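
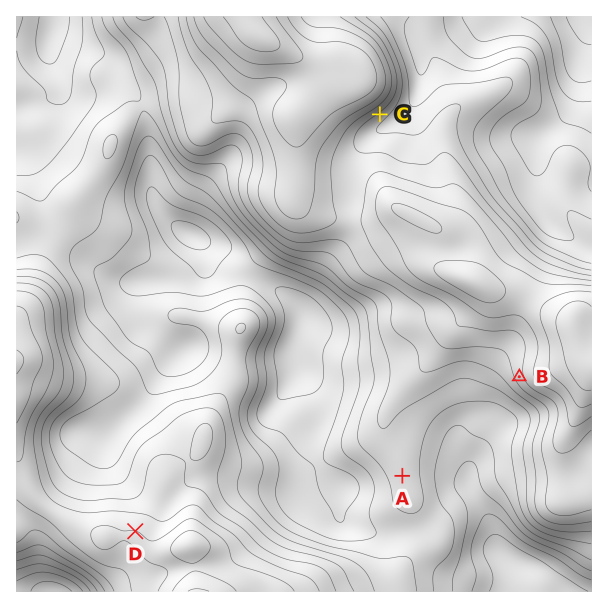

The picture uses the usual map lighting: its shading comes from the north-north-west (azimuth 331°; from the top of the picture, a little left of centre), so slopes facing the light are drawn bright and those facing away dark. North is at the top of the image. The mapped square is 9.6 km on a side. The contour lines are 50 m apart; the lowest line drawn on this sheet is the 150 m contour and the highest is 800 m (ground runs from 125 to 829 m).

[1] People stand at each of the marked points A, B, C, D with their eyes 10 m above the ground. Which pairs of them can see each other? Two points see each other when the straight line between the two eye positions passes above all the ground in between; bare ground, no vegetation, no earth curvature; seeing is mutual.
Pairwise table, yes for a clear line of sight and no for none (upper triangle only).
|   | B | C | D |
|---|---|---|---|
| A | yes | no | no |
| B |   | no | yes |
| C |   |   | no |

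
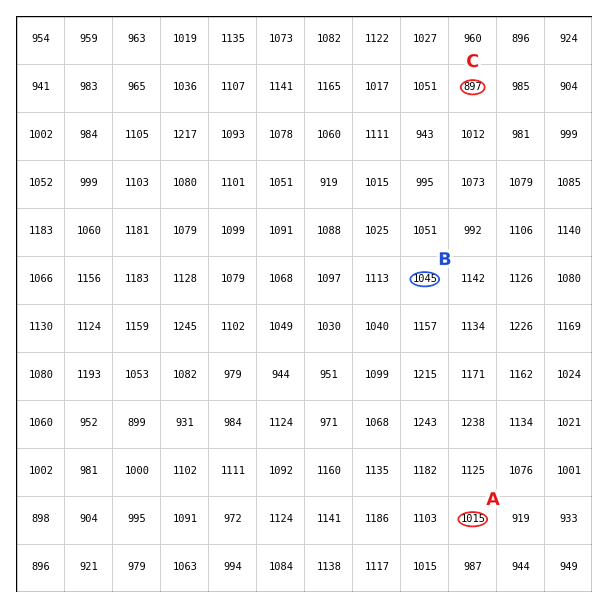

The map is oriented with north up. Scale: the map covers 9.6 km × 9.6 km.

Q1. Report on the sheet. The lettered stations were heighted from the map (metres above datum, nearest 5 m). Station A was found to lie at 1015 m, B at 1045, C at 895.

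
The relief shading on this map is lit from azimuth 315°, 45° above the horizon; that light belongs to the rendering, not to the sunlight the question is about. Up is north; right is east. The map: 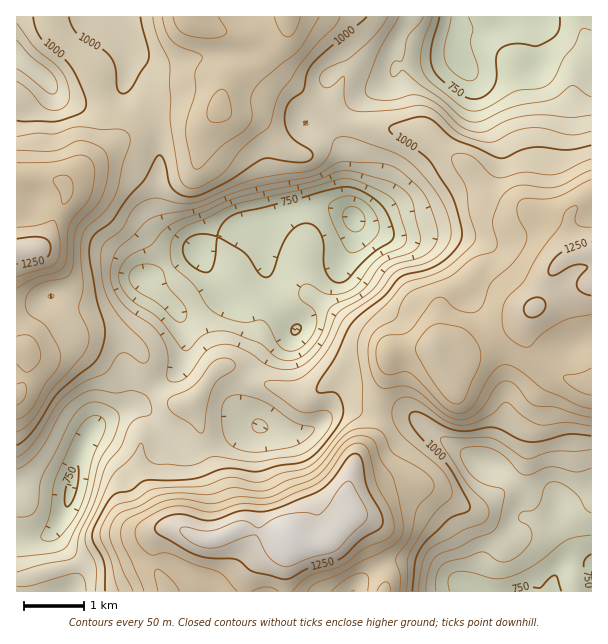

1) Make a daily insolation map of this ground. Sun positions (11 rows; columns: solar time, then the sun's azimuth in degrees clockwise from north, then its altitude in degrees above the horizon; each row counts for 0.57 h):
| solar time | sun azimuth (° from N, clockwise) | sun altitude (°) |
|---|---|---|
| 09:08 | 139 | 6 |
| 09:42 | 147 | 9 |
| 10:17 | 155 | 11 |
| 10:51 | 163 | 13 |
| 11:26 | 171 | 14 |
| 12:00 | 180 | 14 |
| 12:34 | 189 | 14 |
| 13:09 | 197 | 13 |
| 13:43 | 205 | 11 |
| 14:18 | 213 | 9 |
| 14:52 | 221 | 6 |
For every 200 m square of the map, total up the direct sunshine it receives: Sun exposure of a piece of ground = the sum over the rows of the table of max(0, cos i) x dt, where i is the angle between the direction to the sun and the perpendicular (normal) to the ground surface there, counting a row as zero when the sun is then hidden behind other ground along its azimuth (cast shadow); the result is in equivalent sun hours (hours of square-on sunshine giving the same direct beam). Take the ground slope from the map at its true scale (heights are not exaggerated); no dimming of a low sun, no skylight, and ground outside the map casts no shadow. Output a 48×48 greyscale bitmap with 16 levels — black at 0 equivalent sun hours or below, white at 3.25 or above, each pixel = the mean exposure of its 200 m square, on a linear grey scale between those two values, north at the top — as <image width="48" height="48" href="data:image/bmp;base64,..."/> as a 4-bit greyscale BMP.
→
<image width="48" height="48" href="data:image/bmp;base64,Qk32BAAAAAAAAHYAAAAoAAAAMAAAADAAAAABAAQAAAAAAIAEAAATCwAAEwsAABAAAAAAAAAAAAAAABEREQAiIiIAMzMzAERERABVVVUAZmZmAHd3dwCIiIgAmZmZAKqqqgC7u7sAzMzMAN3d3QDu7u4A////AHiZl1Z4hlRFd4mrqqqqhTVmZVeaqpdmZkV4l2Z4dkRomImrvN7ttzNXeJqqq6l2VQARNoiIdmi8yoiJms7uynVnisuYmZmXZhAAJ6qIiKzMu5h3d4irzMuqq8uYd4iZiVQhJXdmeaqFV4dmZURou7qaqqu5ZWZoiYhjIiMzNFMQATRDM0RWiXZnmZq6dVVWiYhkIiIQAAAAAAAAAkVVZURXiZl2dmZmZ2ZUMzIAAAAAAAAAABNVQyRXiYUjaHdmZmVVRDMQAAAAAAAAAAA0QzRWdkISRnd4h4ZmREMiAAAAAAAAAAATREREMyIRNpmqqah3VEMiEAAAAAAAAAASRDIiESI0aaq6mbp3ZDIjMhAAAAAAAAAREzIhETaJq6qpmbqHZTI0MiESEAAAAAAAATMhJIvMuqu6qruHZlRDIkZkIQAAAAAAACMjWu/sqImrzbuod3dTJHh1QyERNDIhAURXrv/biJmb3pqqmZmGVmZmVVVnd2ZTRWeKzcupiJqrzGisu6qHdiElZ3iHVFZVVoq8yXeJmImrqFeby6l3hjETeIZDEjRmZ6u7l1aJqpmXZXeJq6h3d1MjVmQQABJWZ5qZhlZ4qphkNHdmeZh3ZVQyIiIQAAE1ZneIdlVniYZDI0REZ3d2VDMyAAARAAEkVDNFVVVWeHZVVCI0VVZkMiIyEAEiEBIzQhASM0NFZ4iIhzI0REQyERIzEBI0REQyIhIzIhE0Z4mZmVMjVUMhASRUIjM0V3QQABNUMyI0VWZ4iXZVZlMhEkZUNVQ0VlIAAAIzM0VUQzRXibzLhlQyJFUzRlRERDEAABEAATZkMjRmZs79lUVmZlMSRVRFVDIRERAAABNDMzRnZKzKdVaJqWMjRERVVEQxEQAAAAESMzNGd1ZmZmeJmGVWVERVREQyEQAAABETRDMjRQAUZ4mpiImYZUVVREMhEiEREjRWZlQyERAliqqYiazLhlVVRDMhI0VVVmd2ZmVEQ0RFm7mYib3/25h2VDM0V3ZmZ3dlVmVVVlVVeZmZqr3///3LqHZ4qod3eIZURDIRNnd2Znd4mZve/////uy7y6mZmYZTIQAAAlVURWZnd2eavMze///d26qpmIdTEAAAAAAAE0Vnd2dniJmZvM3dyqqpiHVCIiIhEAAAASRWd3ZmeIiIhlaJmauphjERIjMiEBERERJFZ3ZniaqXQiRoiamIYwAAEiIRAAAAABNEVnZniZmWQ0V4h2ZVMQAAERERETEAATREVmVGd2Z2ZndkIhEREAAAAAARIUIQJEQzVVVEVVVniHVUIAAAAAAAAAASMiESVmVDRVZURFZnmWRFUxAAAAAAERASMxE2h2ZURFZlRGd4h2VWdkMgAAABIiEjNBSKllVVRFVUQ0Z4iIhmd1VDIREjRDMzRWrKdURVVndmVFVnmqqXZ3ZlQjNERFVDRaqoVERVZ5qqqYdniZqpiIdmZERDM0RDRZh1REVWZ4mph2VniImpmZl4dkRDMjM0VHZlVVVVZ3d2VERWd3iIiJmIhlVVVERFVA=="/>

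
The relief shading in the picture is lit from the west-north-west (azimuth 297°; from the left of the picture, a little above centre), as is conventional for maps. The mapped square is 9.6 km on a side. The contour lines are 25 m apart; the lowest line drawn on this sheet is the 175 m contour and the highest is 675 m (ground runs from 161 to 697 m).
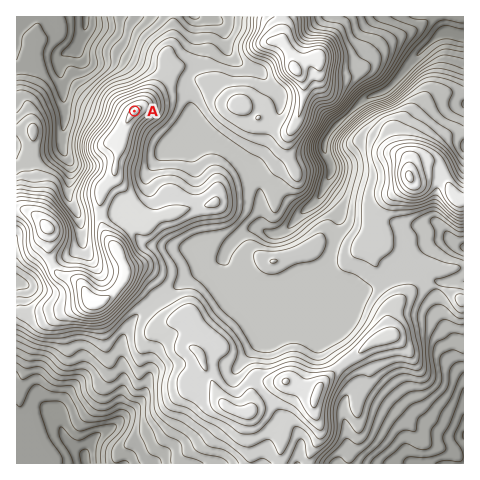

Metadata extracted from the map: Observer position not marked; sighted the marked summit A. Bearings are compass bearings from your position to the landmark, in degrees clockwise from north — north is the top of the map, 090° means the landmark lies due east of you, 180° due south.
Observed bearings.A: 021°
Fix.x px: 44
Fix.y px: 347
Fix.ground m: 395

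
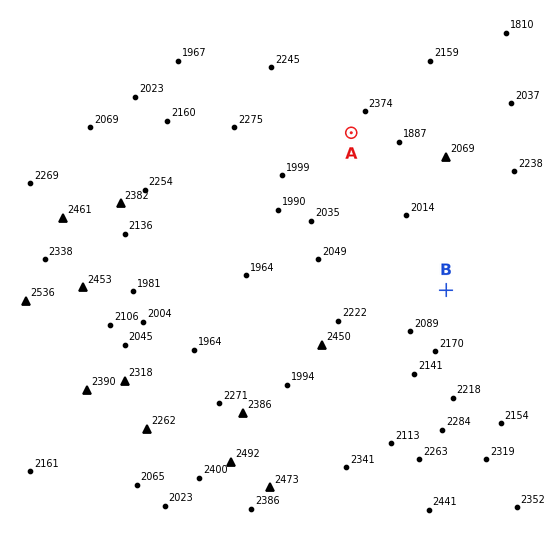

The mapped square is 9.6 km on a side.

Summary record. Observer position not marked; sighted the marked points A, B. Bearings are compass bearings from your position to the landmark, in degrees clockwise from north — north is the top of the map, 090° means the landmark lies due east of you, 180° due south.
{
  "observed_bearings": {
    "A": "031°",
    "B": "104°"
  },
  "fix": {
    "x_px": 281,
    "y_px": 249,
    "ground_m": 1990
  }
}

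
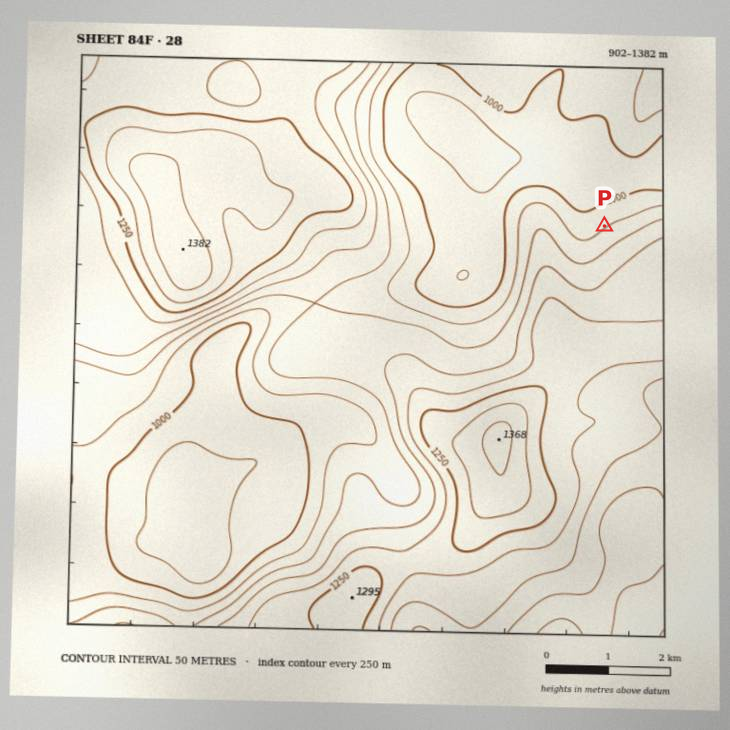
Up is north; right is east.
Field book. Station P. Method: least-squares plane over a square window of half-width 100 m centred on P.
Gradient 8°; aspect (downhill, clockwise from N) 323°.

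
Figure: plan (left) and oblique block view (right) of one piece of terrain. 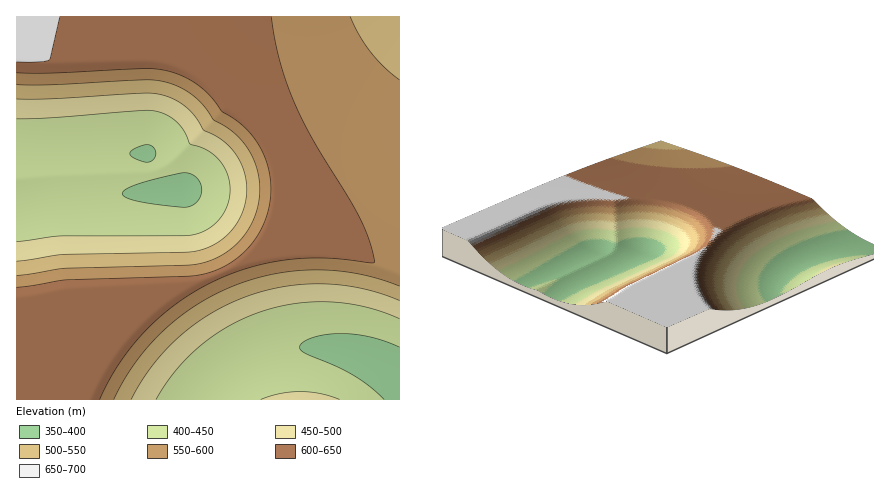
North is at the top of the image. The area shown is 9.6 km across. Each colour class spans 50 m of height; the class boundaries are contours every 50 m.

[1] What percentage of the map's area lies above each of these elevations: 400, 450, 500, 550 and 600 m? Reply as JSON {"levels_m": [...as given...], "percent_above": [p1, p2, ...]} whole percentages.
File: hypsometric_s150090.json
{"levels_m": [400, 450, 500, 550, 600], "percent_above": [96, 71, 61, 51, 31]}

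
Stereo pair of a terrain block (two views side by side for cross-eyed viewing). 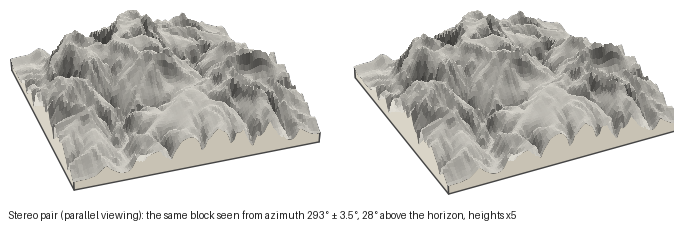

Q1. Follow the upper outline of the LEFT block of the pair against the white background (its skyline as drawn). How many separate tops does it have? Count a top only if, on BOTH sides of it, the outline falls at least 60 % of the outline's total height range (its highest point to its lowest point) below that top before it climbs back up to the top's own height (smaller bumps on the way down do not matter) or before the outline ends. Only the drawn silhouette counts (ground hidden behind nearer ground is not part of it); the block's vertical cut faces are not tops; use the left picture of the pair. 0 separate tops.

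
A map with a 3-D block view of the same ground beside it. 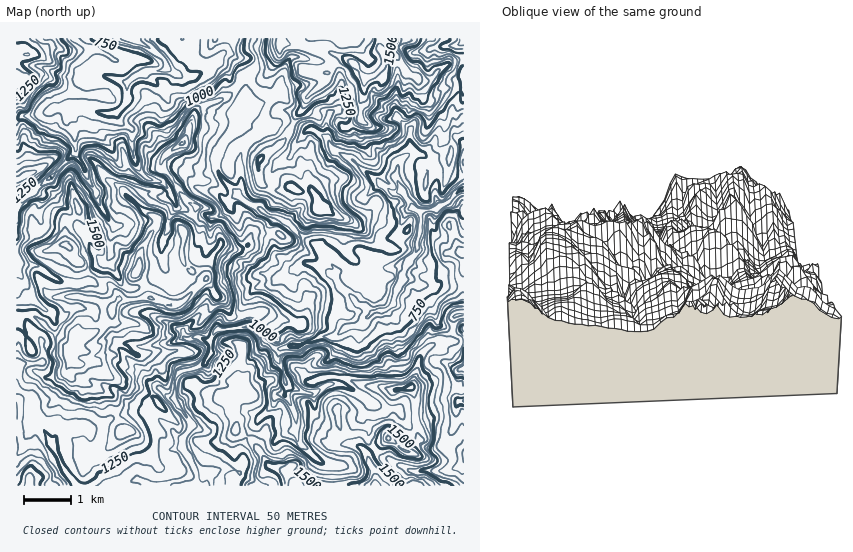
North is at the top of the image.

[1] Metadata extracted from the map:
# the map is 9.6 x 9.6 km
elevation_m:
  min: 500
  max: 1740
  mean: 1170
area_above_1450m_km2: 15.3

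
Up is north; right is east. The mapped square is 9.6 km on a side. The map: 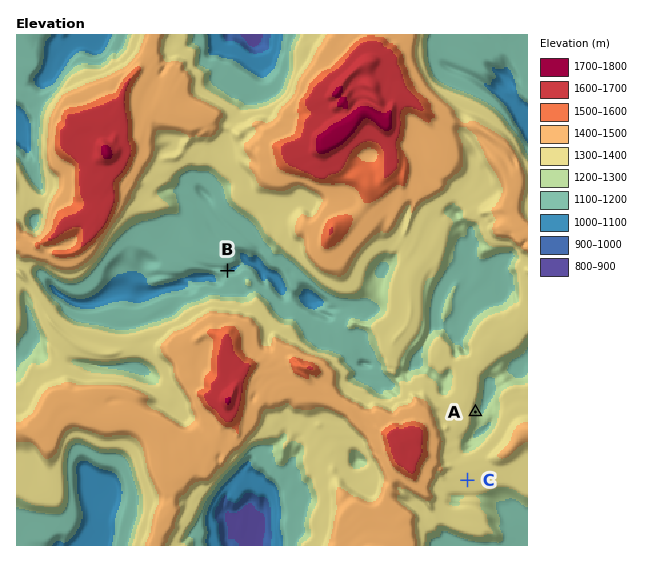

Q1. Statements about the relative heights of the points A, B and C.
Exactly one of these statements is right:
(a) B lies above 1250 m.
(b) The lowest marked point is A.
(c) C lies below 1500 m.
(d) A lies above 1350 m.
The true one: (c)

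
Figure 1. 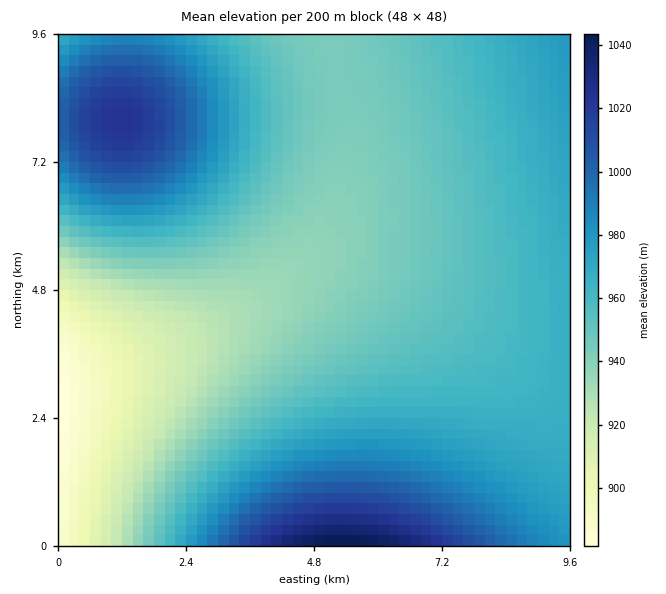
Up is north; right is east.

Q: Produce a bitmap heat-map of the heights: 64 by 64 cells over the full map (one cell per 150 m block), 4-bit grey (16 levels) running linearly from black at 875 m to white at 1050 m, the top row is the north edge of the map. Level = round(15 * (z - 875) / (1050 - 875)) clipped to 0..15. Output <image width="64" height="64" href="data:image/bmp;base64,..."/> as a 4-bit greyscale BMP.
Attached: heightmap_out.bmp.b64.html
<image width="64" height="64" href="data:image/bmp;base64,Qk12CAAAAAAAAHYAAAAoAAAAQAAAAEAAAAABAAQAAAAAAAAIAAATCwAAEwsAABAAAAAAAAAAAAAAABEREQAiIiIAMzMzAERERABVVVUAZmZmAHd3dwCIiIgAmZmZAKqqqgC7u7sAzMzMAN3d3QDu7u4A////ABIiM0RVZneImaq7zM3d7u7u7/7u7u7d3czMu7uqqqmZESIzRFVWZ3iJmqu8zN3d7u7u7u7u3d3czMu7uqqqmZkRIjNERVZneImaqrvMzd3d3e7u3d3d3MzLu7uqqqmZmREiMzRFVmd4iJmqu7zMzN3d3d3d3czMzLu7qqqpmZmZESIzNEVVZneImZqqu7zMzMzd3czMzMy7u7qqqpmZmZkRIiM0RFVmd3iJmaqru7zMzMzMzMzLu7u6qqqpmZmZmREiIzNEVWZneIiZmqqru7u8zMzLu7u7uqqqqZmZmZmIESIjM0RVVmZ3iImZqqqru7u7u7u7u7qqqqqZmZmZiIgREiIzREVVZnd4iJmZqqqqu7u7u7qqqqqqmZmZmZiIiBESIjM0RFVmZ3eIiJmZqqqqqqqqqqqqqZmZmZmYiIiIERIiMzREVVZmd3iIiZmZmqqqqqqqqpmZmZmZmIiIiIgREiIjM0RFVWZnd3iIiZmZmZmZmZmZmZmZmZiIiIiIiBERIiMzREVVVmZ3d4iIiZmZmZmZmZmZmZmIiIiIiIiIEREiIzM0RFVWZmd3d4iIiImZmZmZmZmYiIiIiIiIiIgRESIiMzRERVVmZnd3eIiIiIiIiIiIiIiIiIiIiIiIiBERIiIzM0RFVVZmZnd3d4iIiIiIiIiIiIiIiIiIiIiIEREiIjMzRERVVWZmZ3d3d4iIiIiIiIiIiIiIiIiIiIgRERIiIzM0REVVVmZmZ3d3d3eIiIiIiIiIiIiIiIiIiBEREiIjMzRERVVVZmZmd3d3d3d3eIiIiIiIiIiIiIiIERESIiMzM0REVVVWZmZmd3d3d3d3d3d3d3d3iIiIiIgRERIiIzMzRERFVVVmZmZmd3d3d3d3d3d3d3d3iIiIiBEREiIjMzNEREVVVVVmZmZmd3d3d3d3d3d3d3d3iIiIEREiIiMzM0RERFVVVVZmZmZmd3d3d3d3d3d3d3eIiIgRESIiIzMzREREVVVVVWZmZmZmd3d3d3d3d3d3d3iIiBESIiIzMzNERERFVVVVVmZmZmZmd3d3d3d3d3d3eIiIERIiIjMzM0REREVVVVVVZmZmZmZmd3d3d3d3d3d4iIgRIiIjMzM0RERERVVVVVVWZmZmZmZnd3d3d3d3d3eIiBIiIjMzM0RERERFVVVVVVVmZmZmZmZnd3d3d3d3d4iIIiIzMzM0REREREVVVVVVVVZmZmZmZmZ3d3d3d3d3iIgiIzMzNEREREREVVVVVVVVVmZmZmZmZnd3d3d3d3eIiCIzMzRERERERFVVVVVVVVVVZmZmZmZmZ3d3d3d3d4iIMzM0RERERFVVVVVVVVVVVVVWZmZmZmZnd3d3d3d3iIgzNERERVVVVVVVVVVVVVVVVVZmZmZmZmZ3d3d3d3eIiDRERFVVVVVVVVVVVVVVVVVVVWZmZmZmZnd3d3d3eIiIRERVVVVVVVVVVVVVVVVVVVVVZmZmZmZmd3d3d3d4iIhEVVVWZmZmZmZmVVVVVVVVVVVmZmZmZmZnd3d3d3iIiFVVZmZmZmZmZmZmZVVVVVVVVWZmZmZmZmd3d3d3eIiIVWZmZ3d3d3ZmZmZmZVVVVVVVVmZmZmZmZ3d3d3d4iIhmZnd3d3d3d3dmZmZmZVVVVVVWZmZmZmZnd3d3d3iIiGZ3d4iIiIh3d3dmZmZmVVVVVWZmZmZmZmd3d3d3eIiId3iIiIiIiIh3d3dmZmZmVVVVZmZmZmZmZ3d3d3eIiIh4iImZmZmYiIh3d3ZmZmZmVVVmZmZmZmZnd3d3d4iIiIiJmZmZmZmYiIh3d2ZmZmZmZmZmZmZmZmd3d3d3iIiIiZmaqqqqqZmYiId3dmZmZmZmZmZmZmZmd3d3d3eIiIiZmqqqqqqqqZmIh3d2ZmZmZmZmZmZmZmZ3d3d3d4iIiJqqq7u7u6qqmZiId3dmZmZmZmZmZmZmZnd3d3d4iIiIqqu7u7u7u6qpmYiHd3ZmZmZmZmZmZmZmd3d3d3iIiIiqu7vMzLu7uqqZiId3dmZmZmZmZmZmZmZ3d3d3eIiIiKu7zMzMzLu6qpmYiHd3ZmZmZmZmZmZmZnd3d3d4iIiIq7zMzMzMy7uqqZiId3dmZmZmZmZmZmZnd3d3d4iIiIi7zMzNzMzMu6qpmIh3d2ZmZmZmZmZmZmd3d3d3iIiIiLvMzN3dzMy7uqmZiId3ZmZmZmZmZmZmZ3d3d3eIiIiIu8zN3d3czLu6qZmIh3d2ZmZmZmZmZmZnd3d3d4iIiIi7zM3d3dzMu7qpmYiHd3ZmZmZmZmZmZnd3d3d4iIiIiLvMzd3dzMy7uqmZiId3dmZmZmZmZmZmd3d3d3iIiIiJu8zM3dzMzLu6qZmIh3d2ZmZmZmZmZmZ3d3d3eIiIiIm7vMzMzMzLu6qpmIh3d3ZmZmZmZmZmZnd3d3eIiIiIiau8zMzMzMu7qqmYiHd3ZmZmZmZmZmZnd3d3d4iIiIiZq7u8zMzLu7qqmZiId3dmZmZmZmZmZmd3d3d3iIiIiJmqu7u7u7u7qqmZiIh3d2ZmZmZmZmZmZ3d3d3iIiIiImZqqu7u7u7qqqZmIh3d2ZmZmZmZmZmZ3d3d3eIiIiImZmaqqu7u6qqqZmIh3d3ZmZmZmZmZmZnd3d3d4iIiIiZmZmqqqqqqqmZmIiHd3ZmZmZmZmZmZmd3d3d3iIiIiJmYmZmqqqqpmZmIiHd3dmZmZmZmZmZmd3d3d3iIiIiJmZ"/>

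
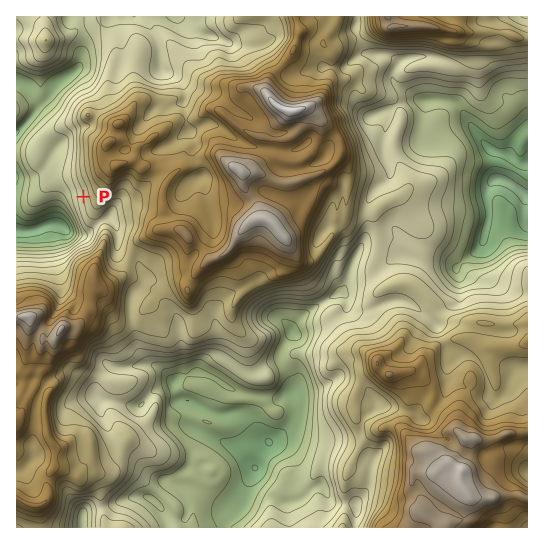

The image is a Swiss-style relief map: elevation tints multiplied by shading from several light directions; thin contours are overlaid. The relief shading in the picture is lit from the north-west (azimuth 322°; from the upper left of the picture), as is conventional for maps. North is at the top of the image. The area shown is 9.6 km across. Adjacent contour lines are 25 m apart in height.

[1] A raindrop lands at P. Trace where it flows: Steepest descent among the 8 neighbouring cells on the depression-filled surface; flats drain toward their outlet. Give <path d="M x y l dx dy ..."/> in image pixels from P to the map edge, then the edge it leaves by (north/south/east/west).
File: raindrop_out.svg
<path d="M83 197l-14 0-10 9 0 16-6 0-7 4-3 0-4 3-6 1-2 1-14 0"/>
exit: west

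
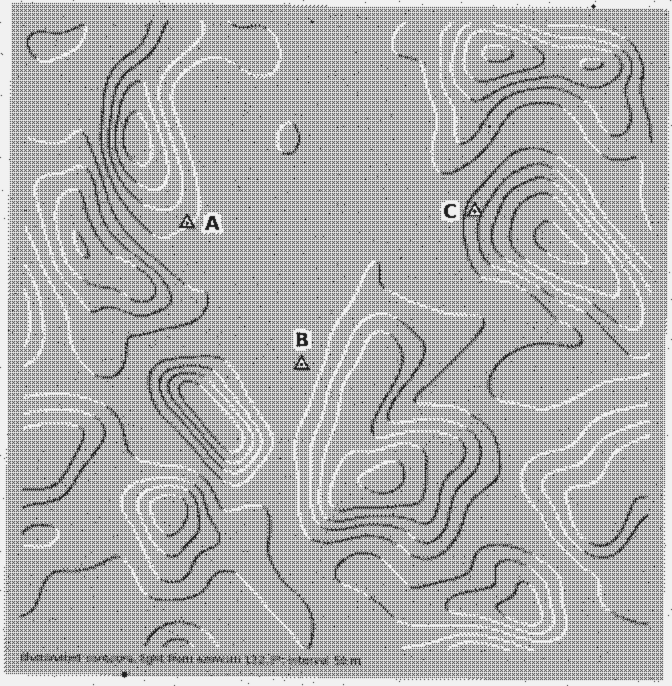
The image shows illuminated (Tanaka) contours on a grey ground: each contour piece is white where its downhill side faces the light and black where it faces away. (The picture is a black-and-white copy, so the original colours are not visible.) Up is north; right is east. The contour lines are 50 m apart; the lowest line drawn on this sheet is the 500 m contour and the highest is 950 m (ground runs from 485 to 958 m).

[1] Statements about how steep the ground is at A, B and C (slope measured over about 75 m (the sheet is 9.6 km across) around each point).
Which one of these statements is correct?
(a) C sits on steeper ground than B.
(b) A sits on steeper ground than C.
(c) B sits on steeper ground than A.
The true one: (a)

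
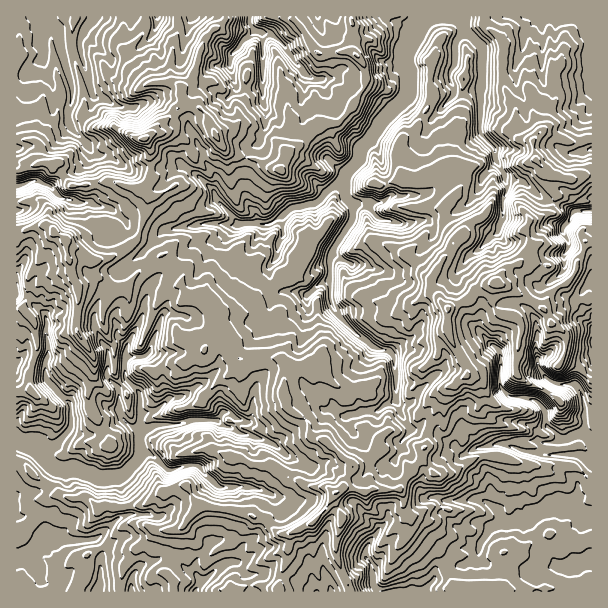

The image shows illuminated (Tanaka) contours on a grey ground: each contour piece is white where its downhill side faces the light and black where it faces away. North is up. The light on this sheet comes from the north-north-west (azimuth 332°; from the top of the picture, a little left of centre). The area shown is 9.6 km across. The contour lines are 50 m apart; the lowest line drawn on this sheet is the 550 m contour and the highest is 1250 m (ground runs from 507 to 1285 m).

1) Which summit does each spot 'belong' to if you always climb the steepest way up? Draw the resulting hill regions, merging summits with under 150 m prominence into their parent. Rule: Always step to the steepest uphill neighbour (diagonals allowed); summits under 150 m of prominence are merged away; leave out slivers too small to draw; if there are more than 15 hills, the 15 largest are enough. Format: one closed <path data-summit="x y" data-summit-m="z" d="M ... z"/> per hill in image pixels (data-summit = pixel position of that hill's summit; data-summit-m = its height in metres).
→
<path data-summit="497 282" data-summit-m="1285" d="M591 16l-340 0-1 8 4 6-24 27 2 18 7 13 13 2 9-4 3-3-2-50 8 1 18 16 10 16 11 12 11 1 4 4 6 22 22 21 3 11 9 9-3 3-1 10-11 11-8 14-11 4-12 14-25 6-11 10 1 18-5 7-1 12-7 11 1 19 9 8-10 15 1 13 11 3 24-20 6 4 6 0 8-1 6-5 6 13 16 17 20 16 13 2 5 4 4 12 0 33 4 14 10 15 16-1 9 3 6 8 9 4 11 12 6 0 9-6 8-1 0 18 6 15 3 23-4 2-9-6-33 1-5 12 29 29 10 2-3 14-14 8-15 1-12 5-3 8-8 11 0 2 166-1z"/><path data-summit="336 492" data-summit-m="1205" d="M281 217l-14 7-21-1-9 1-5 4-3 6-23 23-8 18-29 25-21 54 14 18 6 27 6-2 7 2 7 23 9-2 19 1 9-9 10 7-5 7 1 2 23 10-1 41-3 9 22 6 5 7 1 12-14 11-10 14-12 8-6 17 9 11 28 0 21 6 20 12 16 0 0-7 3-3 18-10 9-10 6-3 6 8 1 17 7 8 45 0 9-13 3-8 12-5 15-1 14-8 3-14-10-2-29-29 5-12 33-1 9 6 4-2-3-23-6-15 0-18-8 1-9 6-6 0-11-12-9-4-6-8-9-3-16 1-10-15-4-14 0-33-4-12-5-4-13-2-20-16-16-17-6-13-6 5-8 1-6 0-6-4-24 20-11-3-1-13 10-15-9-8-1-19 7-11 1-12 5-7z"/><path data-summit="144 138" data-summit-m="1271" d="M249 16l-156 0-13 22 0 12-18 4 11 36-1 14-4 4 0 14 5 9 15 15 3 9-3 7-7 7-6 3-9 0-17 14 11 12 24 6 7 18 14 14 11 0 6-2 6-8 25 9 6-1-17 20 10 13 4 11 12-8 23-24 4-4 11 0 10-4 14-14 37 0 26-16 25-6 12-14 13-6 6-12 11-11 1-10 3-3-9-9-3-11-22-21-6-22-4-4-11-1-11-12-10-16-18-16-8-1 0 53-10 4-9 0-7-4-6-17 0-12 24-27-4-6z"/><path data-summit="66 240" data-summit-m="1188" d="M39 181l-9 0-7 5-7 0 0 108 13 4 17 19 0 61 12 15 12 11 0 3 2 2 15-1 9-5 8 0 9 6 6 0-1-22 9-6-3-10 3-26 13-24 8-31 8-11-4-12-10-13 16-18-30-10-6 8-6 2-11 0-14-14-7-18-24-6-12-12z"/>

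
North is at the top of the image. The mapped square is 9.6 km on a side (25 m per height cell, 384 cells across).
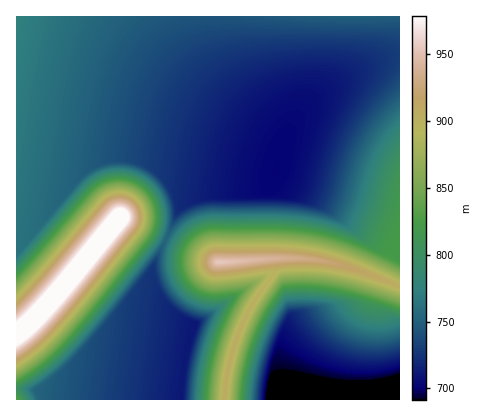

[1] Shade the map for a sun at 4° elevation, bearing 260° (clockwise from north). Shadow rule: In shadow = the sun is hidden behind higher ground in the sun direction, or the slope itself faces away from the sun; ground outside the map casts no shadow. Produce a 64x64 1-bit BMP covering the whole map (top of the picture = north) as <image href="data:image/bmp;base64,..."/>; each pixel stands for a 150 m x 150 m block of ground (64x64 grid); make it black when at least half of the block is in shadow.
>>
<image width="64" height="64" href="data:image/bmp;base64,Qk0+AgAAAAAAAD4AAAAoAAAAQAAAAEAAAAABAAEAAAAAAAACAAATCwAAEwsAAAIAAAAAAAAA////AAAAAAD4AAAAH+AAAP4AAAAf/gAA/AAAAB//4AD8AAAAH//8AP8AAAAf//wA/8AAAA///AD/8AAAD//8AP/8AAAP//gA//4AAA//+AD//4AAB//4AP//4AAH//AAf//4AAf/8AA///4AA//wAB///4AD//AAD///wAH/8AAH///gAf/wAAP//+AA/+AAAf//4AB/wAAA///gAH+AAAB//+AAPgABAH//4AAcAAcAP//gAAAAPwAf/+AAAAH/AA//4AAAD/8AB//wAAAP/gAD//AAAA/wAAP/+AAAD+AAAf/8AAAHgAAA//8AAAcAAAB//8AAAAAAAH//+AAAAAAAP///AAAAAAA////AAAAAAD////gAAAAAP////AAAAAA////+AAAAAD////AAAAAAP//4AAAAAAA/8AAAAAAAAAAAAAAAAAAAAAAAAAAAAAAAAAAAAAAAAAAAAAAAAAAAAAAAAAAAAAAAAAAAAAAAAAAAAAAAAAAAAAAAAAAAAAAAAAAAAAAAAAAAAAAAAAAAAAAAAAAAAAAAAAAAAAAAAAAAAAAAAAAAAAAAAAAAAAAAAAAAAAAAAAAAAAAAAAAAAAAAAAAAAAAAAAAAAAAAAAAAAAAAAAAAAAAAAAAAAAAAAAAAAAAAAAAAAAAAAAAAAAAAAAAAAAAAAAAAAAAAAAAAAAAAAA=="/>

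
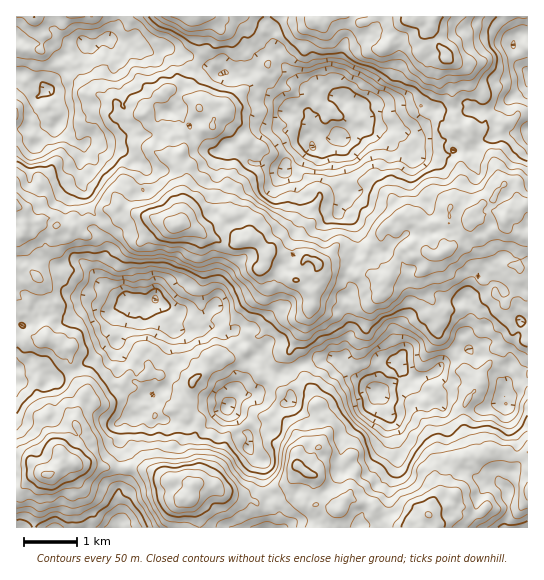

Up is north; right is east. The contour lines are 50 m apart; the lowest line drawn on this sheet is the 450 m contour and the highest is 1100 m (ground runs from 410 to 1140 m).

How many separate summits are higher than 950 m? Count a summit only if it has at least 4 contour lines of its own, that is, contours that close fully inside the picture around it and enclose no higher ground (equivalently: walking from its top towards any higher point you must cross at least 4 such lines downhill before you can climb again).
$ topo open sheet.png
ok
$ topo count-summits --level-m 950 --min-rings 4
2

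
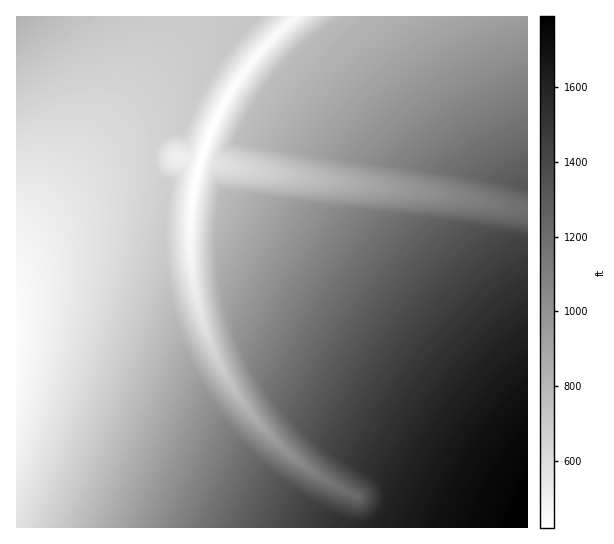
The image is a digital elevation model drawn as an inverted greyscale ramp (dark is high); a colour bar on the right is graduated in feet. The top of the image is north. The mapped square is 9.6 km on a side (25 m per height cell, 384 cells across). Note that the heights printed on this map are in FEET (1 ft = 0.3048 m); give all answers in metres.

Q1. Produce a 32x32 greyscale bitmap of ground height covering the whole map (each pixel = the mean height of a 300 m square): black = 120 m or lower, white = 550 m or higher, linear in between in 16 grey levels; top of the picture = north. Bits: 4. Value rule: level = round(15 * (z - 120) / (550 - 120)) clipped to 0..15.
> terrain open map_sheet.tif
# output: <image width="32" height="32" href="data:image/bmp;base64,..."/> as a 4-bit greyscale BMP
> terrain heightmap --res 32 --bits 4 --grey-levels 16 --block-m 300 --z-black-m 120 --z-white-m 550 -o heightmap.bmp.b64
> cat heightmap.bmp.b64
<image width="32" height="32" href="data:image/bmp;base64,Qk12AgAAAAAAAHYAAAAoAAAAIAAAACAAAAABAAQAAAAAAAACAAATCwAAEwsAABAAAAAAAAAAAAAAABEREQAiIiIAMzMzAERERABVVVUAZmZmAHd3dwCIiIgAmZmZAKqqqgC7u7sAzMzMAN3d3QDu7u4A////ACM0RVZ3iJmqu7zM3d7u7v8iM0VWZ3iJmqu7qs3e7u7/IjNEVWd4iZqqmZrN3e7u7xIjRFVmd4iZmImszd3u7u8SIzRFVneImHeavMzd3u7uEiM0RVZneIZ4q7zM3d3u7hEiM0RWZ3dmiaq7zM3d7u4RIjNEVWZ2V5mqu7zM3d7uESIzRFVmVGiZqqu8zN3d7hEiIzRFVURoiZqru8zN3d4REiM0RVQ1eImZqru8zN3dERIjM0RTNneImaqru8zN3RESIjNEQkZ3iImaqrvMzN0REiIzRDJGZ3iJmaq7vMzNERIiMzQyRmd3iJmqq7u8zBESIjMzIkVmd4iJmqq7u8wREiIjMyJFZnd4iZmqq7u8ERIiIzMSRVZnd4iZmqq7uxESIiMzEkVWZneIiZmqqqoREiIjMxJFVWZ3eIiJmZmZESIiIzMRRFVWZmZnd3eIiSIiIiMzETNEREVVZmd4iZoiIiIjMhEiMzRFZnd4iJmZIiIiIzIhI0RVVmZ3eIiJmSIiIiMzMRNEVVZmd3eIiIkyIiIzMzISRFVVZmZ3d4iIMzMzMzMzETRFVVZmZ3d3iDMzMzMzMyEkRVVVZmZ3d3czMzMzMzMyE0RVVVZmZnd3RDMzMzMzMxE0RVVVZmZmd0RDMzMzMzMxE0RVVVZmZmZEREMzMzMzMxE0RVVVVmZm"/>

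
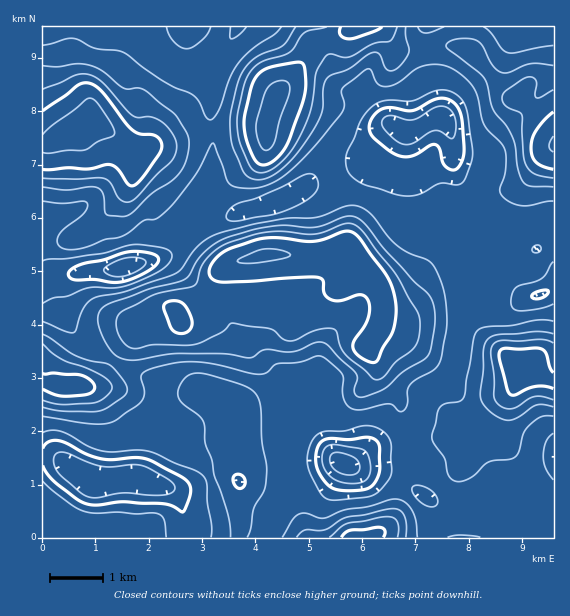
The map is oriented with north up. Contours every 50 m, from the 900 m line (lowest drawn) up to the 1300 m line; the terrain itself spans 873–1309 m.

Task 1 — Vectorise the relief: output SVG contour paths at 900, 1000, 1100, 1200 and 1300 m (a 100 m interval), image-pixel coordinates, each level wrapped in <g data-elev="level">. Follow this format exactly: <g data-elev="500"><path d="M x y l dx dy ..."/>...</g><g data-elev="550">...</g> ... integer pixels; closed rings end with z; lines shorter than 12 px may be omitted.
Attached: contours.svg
<g data-elev="900"><path d="M347 475l-9-3-6-5-2-8 3-6 4-1 10 2 7 3 4 4 2 6-2 5-5 3z"/></g><g data-elev="1000"><path d="M345 491l-8-1-6-3-11-12-4-15 3-15 4-4 6-3 20 2 18-3 8 2 3 4 2 5 0 23-4 10-4 5-5 3z"/><path d="M239 488l-4-3-2-5 1-4 3-2 6 2 2 5-1 6z"/><path d="M43 449l5-7 9-2 10 3 20 11 13 5 12 1 24-2 11 1 38 21 5 7 0 8-5 13-2 4-11-6-11-2-38-2-24 3-10 0-11-5-21-16-9-9-5-10"/><path d="M535 299l-3-3 2-3 7-2 7 0 0 2-4 4z"/><path d="M107 282l-12-3-20 1-5-3-2-4 3-4 9-4 24-5 24-8 19 0 8 3 3 2 0 4-2 4-17 11-18 6z"/><path d="M451 170l-7-6-4-15-4-4-5 0-14 9-8 3-9-1-9-4-16-13-4-5-2-9 3-8 7-6 6-3 8 0 18 3 6-2 20-10 8-1 7 3 5 6 4 9 3 35-1 8-4 8-4 3z"/></g><g data-elev="1100"><path d="M417 537l-1-17-5-11-7-7-9-3-27 8-24 3-20 8-5 0-12-5-7 1-8 6-10 17"/><path d="M480 537l-20-2-13 2"/><path d="M43 416l48 8 12 0 9-2 24-16 6-6 2-8-3-13 2-6 6-4 20-5 16-2 19 0 56 12 7-1 9-9 24-2 19-6 8 3 15 14 1 6 0 18 6 10 6 3 6 0 28-6 12 8 4-3 2-4 0-14 3-6 7-6 16-9 7-7 6-31 1-12-4-31-5-14-6-11-5-4-16-6-11-6-11-10-20-25-8-6-9-2-9 2-26 10-36 2-29 6-39 10-16 12-15 21-6 5-49 18-28 5-8 4-8 9-7 21-3 3-9-2-21-9"/><path d="M553 321l-17-1-24 5-27 2-8 4-3 8-10 58-4 4-15 3-5 3-3 6-5 26 13 20 4 18 6 4 6 0 12-5 15-14 7-2 14-1 6-2 4-5 4-17 5-8 12-10 5-1 8 0"/><path d="M43 201l20 2 21-2 4 3-1 4-3 5-19 15-6 7-2 8 5 5 7 2 10-1 26-10 15-2 9-5 15-12 13-2 12-10 27-35 16-30 3 2 11 34 5 6 6 2 11 1 17-2 12-6 11-7 30-30 25-32 1-7-3-11 2-5 21-17 4-2 2 0 7 14 4 3 6 1 12-5 20-14 16-4 10 2 11 5 11 9 8 10 9 34 4 7 13 12 4 8 0 21-5 17 2 7 9 6 10 4 8 0 24-5"/><path d="M553 45l-38 8-7 0-6-4-11-16-8-6"/><path d="M281 27l-7 8-23 15-12 13-9 14-11 33-4 7-4 3-6-4-5-13-7-8-32-15-38-28-28-4-16-8-7-2-29 7"/><path d="M444 27l-17 6-6-1-3-5"/></g><g data-elev="1200"><path d="M398 537l1-9-2-7-4-3-6-1-40 7-18 13"/><path d="M43 400l18 4 32-1 12-6 5-5 2-4-2-5-7-7-16-8-24-8-11-7-9-9"/><path d="M373 379l4 1 6-2 13-16 18-14 5-11 1-17-3-9-22-38-32-42-11-7-8 0-20 8-9 2-34-3-17 1-36 11-12 7-11 10-4 8-4 13-2 4-42 10-30 16-6 8 0 9 3 9 7 9 8 3 18-4 32 0 12-1 25-12 10-9 39 6 11 10 7 2 7-1 20-10 16-1 5 3 3 13 4 8z"/><path d="M553 343l-12-4-21 2-20 0-7 3-2 9 3 23 0 21 5 8 8 4 6-1 16-10 7-2 7 1 10 3"/><path d="M43 178l61 0 7 5 8 16 5 3 5 0 8-5 19-22 15-14 4-6 2-8-3-11-10-12-12-7-15 1-5-3-28-31-12-8-7-2-8 1-34 14"/><path d="M553 90l-13 8-4 0-1-3 1-14-3-3-5-1-22 14-3 4-1 4 1 4 4 4 12 5 3 3 1 40 4 12 4 4 5 4 17 3"/><path d="M327 27l-22 5-4 4-11 16-30 11-8 6-5 8-9 35-1 17 3 14 8 18 3 7 5 4 8 0 11-5 11-10 10-13 8-17 6-16 6-39 9-15 6-3 12 3 6 0 24-13 16-3 4-4 4-10"/></g><g data-elev="1300"><path d="M239 263l12 0 17-2 19-4 3-2-3-3-8-2-16-1-24 10-2 2z"/><path d="M43 152l6 1 18-3 18 0 14-9 14-5 2-4-4-9-12-18-6-6-4-1-37 27-9 9"/><path d="M263 149l4 1 2-1 6-8 5-21 10-28-1-7-4-4-6 0-7 3-5 4-3 7-8 32 2 13z"/><path d="M553 136l-4 9 1 4 3 3"/></g>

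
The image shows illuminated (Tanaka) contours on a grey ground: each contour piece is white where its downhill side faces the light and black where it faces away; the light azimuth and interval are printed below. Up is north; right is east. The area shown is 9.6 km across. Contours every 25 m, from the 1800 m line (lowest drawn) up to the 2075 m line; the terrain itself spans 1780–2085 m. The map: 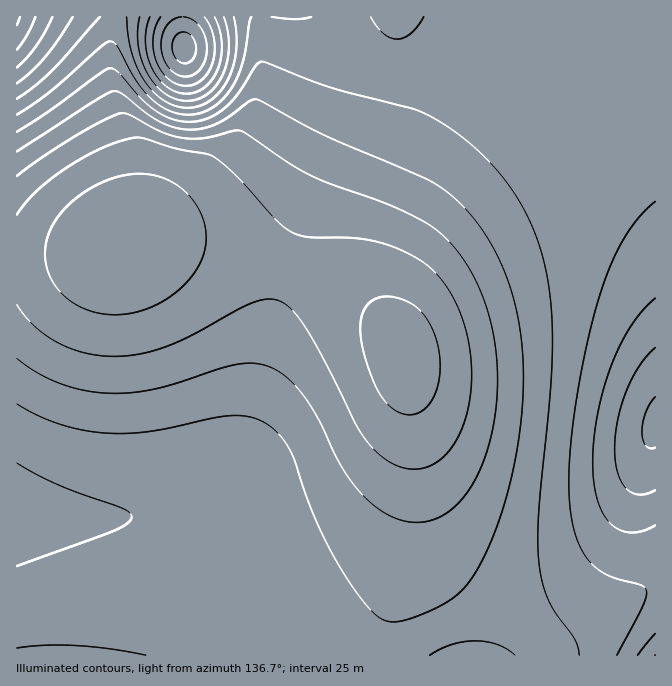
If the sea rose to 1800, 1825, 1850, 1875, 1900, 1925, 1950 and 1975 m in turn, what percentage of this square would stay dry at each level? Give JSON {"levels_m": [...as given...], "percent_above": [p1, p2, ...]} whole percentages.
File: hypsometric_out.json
{"levels_m": [1800, 1825, 1850, 1875, 1900, 1925, 1950, 1975], "percent_above": [94, 82, 71, 58, 31, 11, 6, 3]}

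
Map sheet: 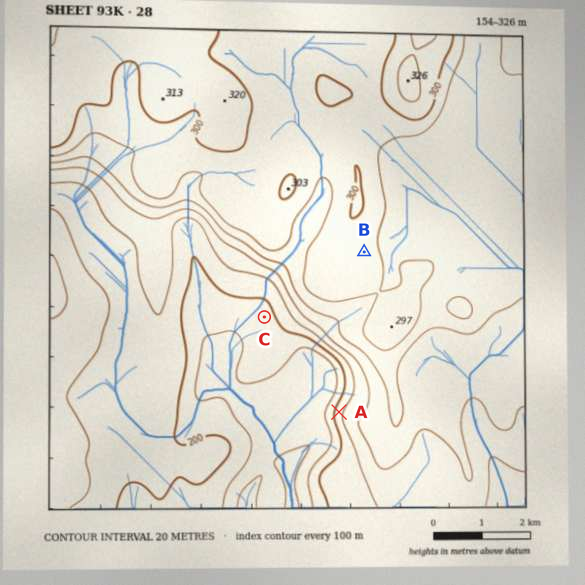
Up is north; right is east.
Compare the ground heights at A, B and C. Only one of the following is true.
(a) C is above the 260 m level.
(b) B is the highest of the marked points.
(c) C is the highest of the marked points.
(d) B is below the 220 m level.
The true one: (b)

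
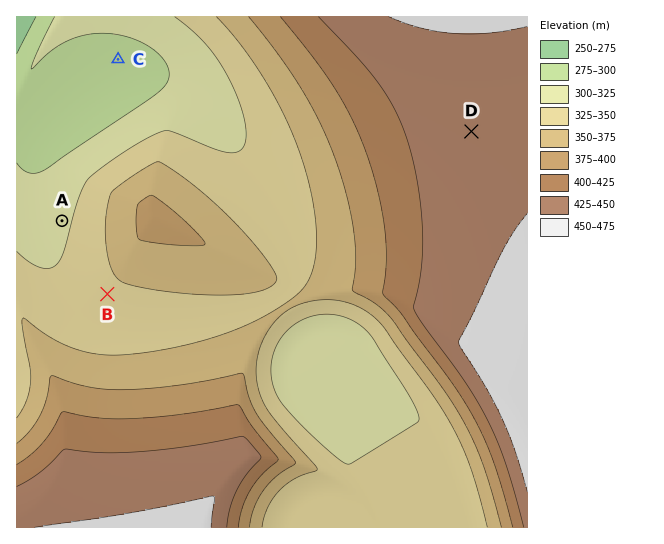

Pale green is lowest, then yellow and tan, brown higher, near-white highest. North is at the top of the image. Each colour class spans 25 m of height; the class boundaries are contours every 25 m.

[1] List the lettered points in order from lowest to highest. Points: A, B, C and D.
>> C A B D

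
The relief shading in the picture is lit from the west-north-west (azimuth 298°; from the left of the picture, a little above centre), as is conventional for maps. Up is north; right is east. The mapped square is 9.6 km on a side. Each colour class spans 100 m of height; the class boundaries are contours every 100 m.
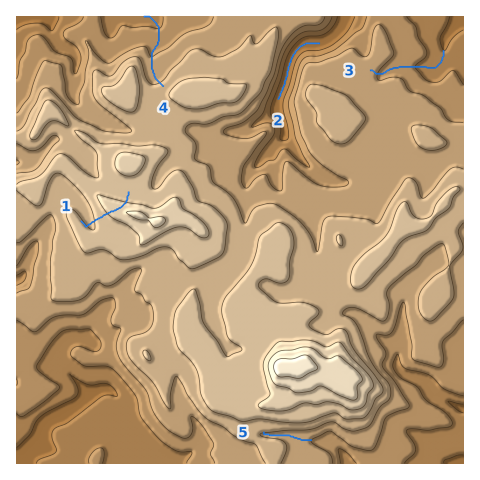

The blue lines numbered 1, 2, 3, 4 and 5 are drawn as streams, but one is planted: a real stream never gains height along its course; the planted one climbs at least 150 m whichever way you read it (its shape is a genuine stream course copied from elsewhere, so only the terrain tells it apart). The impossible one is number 1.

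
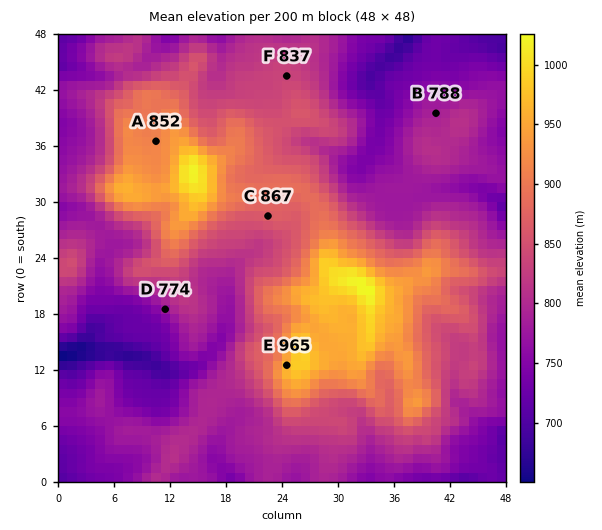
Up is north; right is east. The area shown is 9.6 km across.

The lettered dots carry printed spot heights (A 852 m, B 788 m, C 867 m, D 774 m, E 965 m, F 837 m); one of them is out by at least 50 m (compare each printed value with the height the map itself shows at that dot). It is A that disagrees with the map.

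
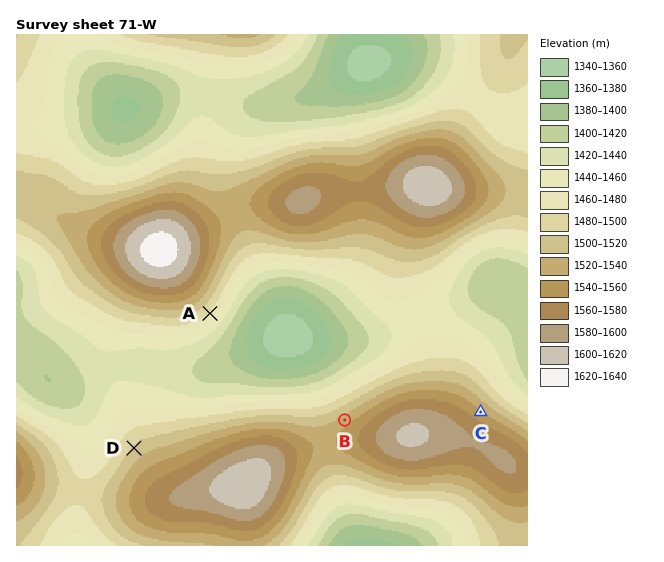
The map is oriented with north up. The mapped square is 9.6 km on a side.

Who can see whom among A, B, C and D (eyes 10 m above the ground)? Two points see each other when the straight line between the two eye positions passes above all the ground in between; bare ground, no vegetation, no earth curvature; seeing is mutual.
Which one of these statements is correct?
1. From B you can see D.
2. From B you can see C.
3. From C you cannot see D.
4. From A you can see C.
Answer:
3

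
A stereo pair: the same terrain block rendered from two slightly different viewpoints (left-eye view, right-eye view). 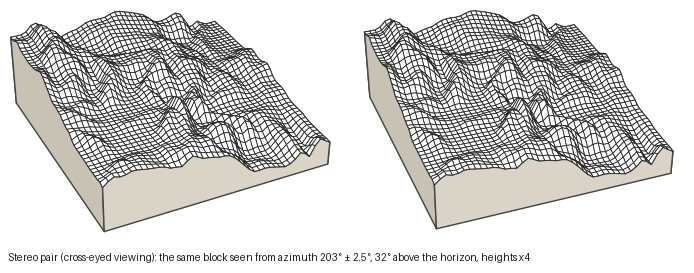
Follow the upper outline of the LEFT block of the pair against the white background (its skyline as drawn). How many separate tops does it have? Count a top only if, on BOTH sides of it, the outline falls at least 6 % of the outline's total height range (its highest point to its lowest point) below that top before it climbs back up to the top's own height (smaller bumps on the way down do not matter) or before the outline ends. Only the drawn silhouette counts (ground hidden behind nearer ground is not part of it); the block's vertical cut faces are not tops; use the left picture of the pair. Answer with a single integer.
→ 3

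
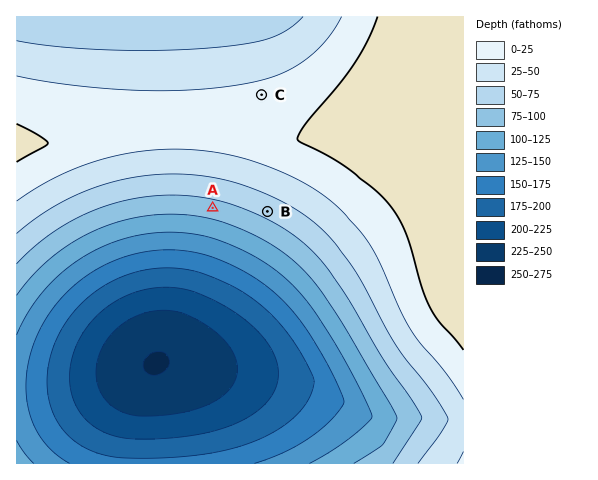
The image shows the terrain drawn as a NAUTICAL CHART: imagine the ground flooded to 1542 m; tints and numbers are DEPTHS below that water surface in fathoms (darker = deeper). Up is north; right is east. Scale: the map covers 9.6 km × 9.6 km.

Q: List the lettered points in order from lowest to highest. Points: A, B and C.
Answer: A B C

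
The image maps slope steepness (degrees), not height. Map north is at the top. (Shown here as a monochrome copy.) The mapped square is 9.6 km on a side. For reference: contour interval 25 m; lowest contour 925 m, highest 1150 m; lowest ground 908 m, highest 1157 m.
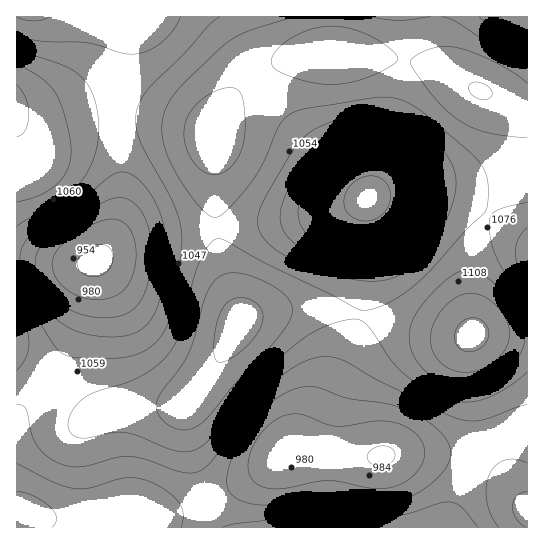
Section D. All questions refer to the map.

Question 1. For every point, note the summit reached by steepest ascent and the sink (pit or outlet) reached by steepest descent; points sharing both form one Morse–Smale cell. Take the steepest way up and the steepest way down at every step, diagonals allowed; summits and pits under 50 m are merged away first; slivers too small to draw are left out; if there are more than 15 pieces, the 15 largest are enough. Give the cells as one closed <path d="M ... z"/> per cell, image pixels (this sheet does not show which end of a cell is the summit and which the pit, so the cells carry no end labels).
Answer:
<path d="M362 315l-3 2-11 34-40 87-11 11-12 6-32 22-44 23-46 15-14 2-23-1-36 4-33 0-19-3-21-6-1 16 511 1 1-190-30-3-55 0-28-6z"/><path d="M338 53l-37 3-31 9-17 11-24 25-16 29 2 84 2 14 82-9 44-11 38-13 41-2 29 4 27 10 50 32-1-135-9 0-23-7-56-28-20-6-32-6z"/><path d="M323 308l-30 0-22 3-29 9-37 61-16 19-7 4-13 3-51 2-17 6-10 0-44-38-31 40 0 93 22 7 19 3 33 0 36-4 23 1 14-2 32-10 23-9 35-19 32-22 8-3 15-14 13-25 30-68 9-30z"/><path d="M330 16l-199 1-14 84 0 29 4 31 0 42-8 31-12 20 1 2 11-8 21-9 82-12-3-97 8-17 12-18 20-19 12-8 29-11 37-4z"/><path d="M130 16l-114 1 1 240 53 7 21-1 10-8 12-21 8-31 0-42-4-31 0-29z"/><path d="M215 228l-53 5-28 6-21 9-20 15-9 42-8 24-15 29-13 19 41 36 12 2 17-6 51-2 13-3 6-3 17-20 34-56 0-12-15-42z"/><path d="M422 193l-41 2-11 2-3 4-2 81-5 32 55 15 28 6 55 0 29 2 1-96-50-34-27-10z"/><path d="M366 200l-23 8-44 11-82 9 3 27 17 52 2 15 15-7 39-7 30 0 36 7 6-33z"/><path d="M527 16l-196 0 1 37 55 4 32 6 20 6 56 28 23 7 9 0z"/><path d="M25 257l-9 1 0 97 31 22 14-19 15-29 8-24 7-35 4-8-25 2z"/><path d="M17 356l0 60 30-37-4-6z"/>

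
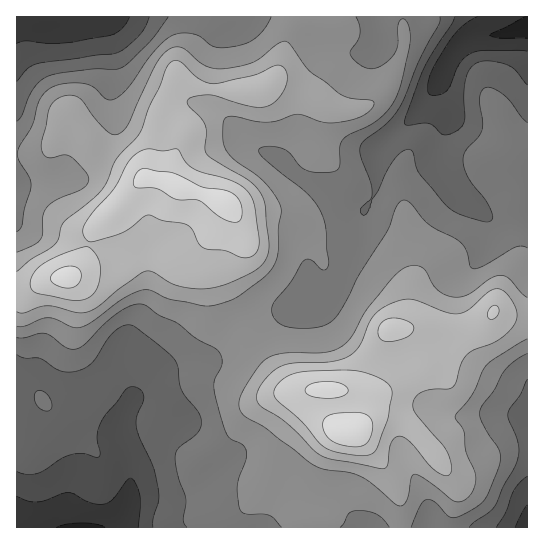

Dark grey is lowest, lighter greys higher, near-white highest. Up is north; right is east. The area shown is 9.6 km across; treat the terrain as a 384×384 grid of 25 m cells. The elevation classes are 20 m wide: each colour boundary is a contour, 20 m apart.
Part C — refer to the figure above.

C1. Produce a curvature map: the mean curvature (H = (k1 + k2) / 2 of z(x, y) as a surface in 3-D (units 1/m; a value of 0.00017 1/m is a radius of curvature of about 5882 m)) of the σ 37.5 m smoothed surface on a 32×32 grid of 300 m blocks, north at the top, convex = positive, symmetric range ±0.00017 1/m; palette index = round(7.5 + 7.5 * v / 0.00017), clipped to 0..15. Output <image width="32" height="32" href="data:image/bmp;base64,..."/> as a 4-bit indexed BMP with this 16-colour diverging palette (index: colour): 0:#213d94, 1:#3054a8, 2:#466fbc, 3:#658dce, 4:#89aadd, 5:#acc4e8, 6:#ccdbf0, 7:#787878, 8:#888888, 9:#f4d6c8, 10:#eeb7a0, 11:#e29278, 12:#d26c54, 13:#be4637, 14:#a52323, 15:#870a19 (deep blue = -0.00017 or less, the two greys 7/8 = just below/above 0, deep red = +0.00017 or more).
<image width="32" height="32" href="data:image/bmp;base64,Qk12AgAAAAAAAHYAAAAoAAAAIAAAACAAAAABAAQAAAAAAAACAAATCwAAEwsAABAAAAAAAAAAlD0hAKhUMAC8b0YAzo1lAN2qiQDoxKwA8NvMAHh4eACIiIgAyNb0AKC37gB4kuIAVGzSADdGvgAjI6UAGQqHALqHVRTLqqqXnMymScBZNXR4eKxSh3iImXdmZ2rQT8uDiHV7c3iWeJl2ZlVukJ/LYrl1jHN3uGeJZVQSjSX8mrW6h5tTmauWaGRoe8QM+FnHqYh4Nslnl0Zjj/+wbpl4p5iZhim3M2l1R73O1blHhWWZmIhVhlWKupyFNYdSN0NWmYZ5dWeZl57+3cu6dp6nh5dmaGdmiYVIzv/IdnqKllR0aoZXZWdmZodTaGVqiIZjcnyURmeId5dDIim4iGeaqMJZoxV3eYaGVmUl/8upnar1OMghd1d1Znd3Q7yrmJ/5uq3dk0l3d1RneGNYh0NP9J//uLprvLqFRnh2aKlCGLR83rZ4epmZ3FV4doiZiESaQ0VkZmeIdv9EeIV5d6uFfSN6yWd2Zmj5JoiVWYmYdVhqqL/VV1Sd5lqYclq5ZVZ4enU79zm6/+l4dmY6yGVnikdkAK/O/L22RWarOqdlh3l6dGRvumN2MkaJuSumR5mbjJXITIaDYhRWiYMH50m6u2uo9xaW63I1ZndUEJxVaLkZzLMmx6pBWIZ739MIckrWPP+DRulDSM2Gvb3/EHSdxknMp1W7nN//t5lVn6AVzIZ4h5pmn/hWavh3ZlzzBf2pp1VnR4/SNDbHRVZY+wC8vYVVVTVKpmVFp1Z4Vt2QAAOohmVDZ2eIZK272knp+mdi"/>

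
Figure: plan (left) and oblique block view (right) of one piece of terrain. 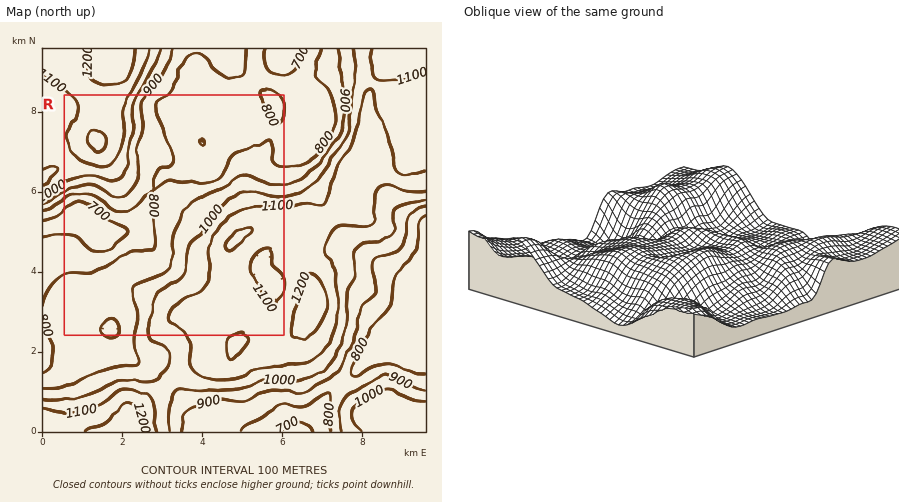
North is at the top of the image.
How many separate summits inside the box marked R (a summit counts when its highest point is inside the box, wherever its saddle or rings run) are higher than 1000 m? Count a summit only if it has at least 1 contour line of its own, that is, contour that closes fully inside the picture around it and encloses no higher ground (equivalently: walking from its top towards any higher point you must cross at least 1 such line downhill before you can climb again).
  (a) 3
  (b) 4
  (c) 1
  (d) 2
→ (d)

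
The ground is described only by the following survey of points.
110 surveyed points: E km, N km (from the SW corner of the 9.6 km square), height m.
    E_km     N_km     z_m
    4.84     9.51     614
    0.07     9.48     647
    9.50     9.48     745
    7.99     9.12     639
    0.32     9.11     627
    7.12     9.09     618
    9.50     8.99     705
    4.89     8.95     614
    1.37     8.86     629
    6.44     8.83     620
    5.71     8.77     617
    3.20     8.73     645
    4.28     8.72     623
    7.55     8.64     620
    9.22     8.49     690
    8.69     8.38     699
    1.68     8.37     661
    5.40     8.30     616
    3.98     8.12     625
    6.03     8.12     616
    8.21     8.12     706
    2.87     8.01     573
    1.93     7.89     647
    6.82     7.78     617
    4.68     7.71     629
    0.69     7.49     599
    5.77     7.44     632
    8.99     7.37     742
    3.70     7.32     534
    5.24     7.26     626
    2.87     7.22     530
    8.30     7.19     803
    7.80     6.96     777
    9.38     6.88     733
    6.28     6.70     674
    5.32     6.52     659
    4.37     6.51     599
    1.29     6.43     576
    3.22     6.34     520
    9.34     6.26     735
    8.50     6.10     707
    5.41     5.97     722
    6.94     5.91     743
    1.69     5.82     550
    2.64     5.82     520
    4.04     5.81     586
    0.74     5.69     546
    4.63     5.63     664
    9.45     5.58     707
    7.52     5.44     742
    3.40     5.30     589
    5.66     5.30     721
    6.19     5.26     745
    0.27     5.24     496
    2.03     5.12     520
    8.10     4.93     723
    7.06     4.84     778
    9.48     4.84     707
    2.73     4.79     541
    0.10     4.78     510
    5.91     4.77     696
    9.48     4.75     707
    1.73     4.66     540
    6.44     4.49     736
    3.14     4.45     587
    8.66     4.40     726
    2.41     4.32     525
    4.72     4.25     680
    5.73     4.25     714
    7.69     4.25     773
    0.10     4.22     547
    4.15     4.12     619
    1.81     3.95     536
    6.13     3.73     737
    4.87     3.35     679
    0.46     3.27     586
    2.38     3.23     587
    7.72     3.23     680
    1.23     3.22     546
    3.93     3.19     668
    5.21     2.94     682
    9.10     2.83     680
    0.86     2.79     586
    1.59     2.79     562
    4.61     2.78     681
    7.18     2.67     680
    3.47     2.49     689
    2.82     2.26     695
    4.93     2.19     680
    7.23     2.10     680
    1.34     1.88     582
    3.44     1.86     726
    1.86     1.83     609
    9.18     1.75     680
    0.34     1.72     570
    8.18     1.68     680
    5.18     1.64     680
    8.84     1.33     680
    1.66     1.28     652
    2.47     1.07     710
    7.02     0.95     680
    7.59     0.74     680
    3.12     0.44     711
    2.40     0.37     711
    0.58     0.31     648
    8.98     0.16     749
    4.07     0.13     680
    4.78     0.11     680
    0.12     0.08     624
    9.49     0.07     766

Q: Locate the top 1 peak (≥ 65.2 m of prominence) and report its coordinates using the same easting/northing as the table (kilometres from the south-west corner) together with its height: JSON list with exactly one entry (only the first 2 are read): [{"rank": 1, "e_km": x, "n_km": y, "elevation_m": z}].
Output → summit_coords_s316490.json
[{"rank": 1, "e_km": 8.44, "n_km": 7.16, "elevation_m": 806}]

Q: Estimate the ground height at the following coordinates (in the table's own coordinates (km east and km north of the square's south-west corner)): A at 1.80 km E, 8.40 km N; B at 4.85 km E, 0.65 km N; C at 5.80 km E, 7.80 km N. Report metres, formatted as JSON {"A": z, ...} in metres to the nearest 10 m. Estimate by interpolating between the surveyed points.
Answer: {"A": 670, "B": 680, "C": 620}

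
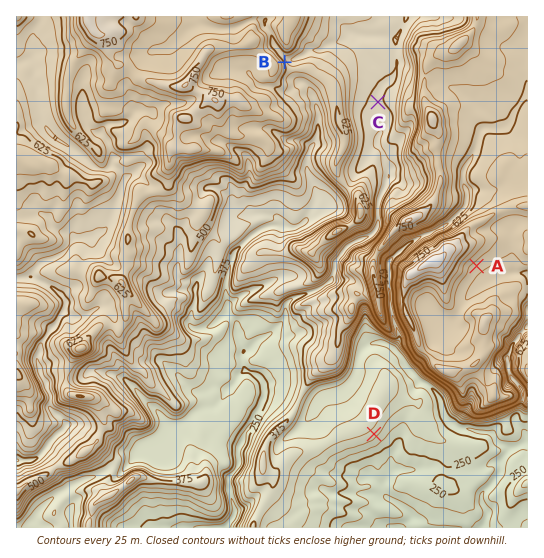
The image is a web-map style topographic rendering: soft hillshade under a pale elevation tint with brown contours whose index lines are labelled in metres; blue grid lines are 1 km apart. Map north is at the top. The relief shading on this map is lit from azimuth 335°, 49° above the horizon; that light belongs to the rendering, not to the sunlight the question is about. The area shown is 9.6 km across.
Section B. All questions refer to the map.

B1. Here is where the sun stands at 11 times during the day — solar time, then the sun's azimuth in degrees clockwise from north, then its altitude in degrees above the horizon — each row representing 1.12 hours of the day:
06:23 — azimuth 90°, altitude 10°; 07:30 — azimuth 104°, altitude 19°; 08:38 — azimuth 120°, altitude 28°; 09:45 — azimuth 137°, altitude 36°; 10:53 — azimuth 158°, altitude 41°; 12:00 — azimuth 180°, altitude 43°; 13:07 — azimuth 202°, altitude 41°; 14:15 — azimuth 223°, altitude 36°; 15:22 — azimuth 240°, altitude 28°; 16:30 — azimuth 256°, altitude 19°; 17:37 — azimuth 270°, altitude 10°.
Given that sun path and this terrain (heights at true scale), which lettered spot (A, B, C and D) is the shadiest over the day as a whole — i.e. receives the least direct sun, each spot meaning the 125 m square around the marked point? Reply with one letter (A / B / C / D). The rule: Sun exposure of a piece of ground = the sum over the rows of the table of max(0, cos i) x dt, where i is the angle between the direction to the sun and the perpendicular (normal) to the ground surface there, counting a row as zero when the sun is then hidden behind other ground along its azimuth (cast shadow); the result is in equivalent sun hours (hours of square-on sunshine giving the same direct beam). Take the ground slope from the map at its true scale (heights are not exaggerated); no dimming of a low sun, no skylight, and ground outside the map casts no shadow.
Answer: B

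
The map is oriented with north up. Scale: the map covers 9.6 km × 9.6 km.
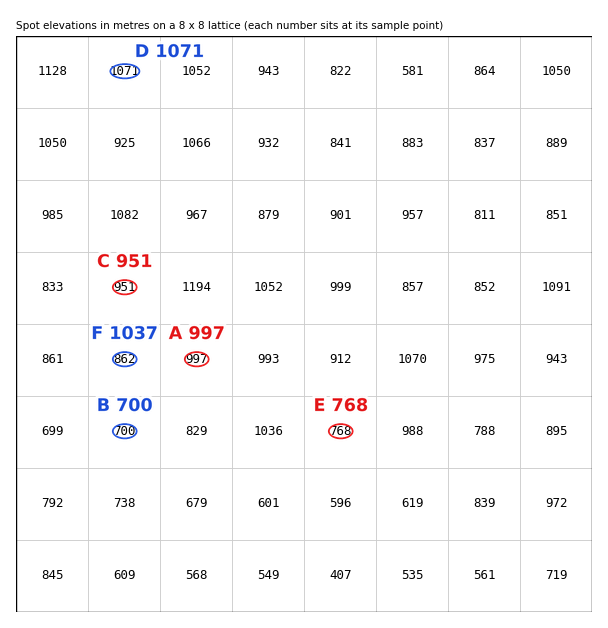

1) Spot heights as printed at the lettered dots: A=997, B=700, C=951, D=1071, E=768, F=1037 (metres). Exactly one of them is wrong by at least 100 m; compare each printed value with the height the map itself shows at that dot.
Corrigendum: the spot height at F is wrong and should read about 862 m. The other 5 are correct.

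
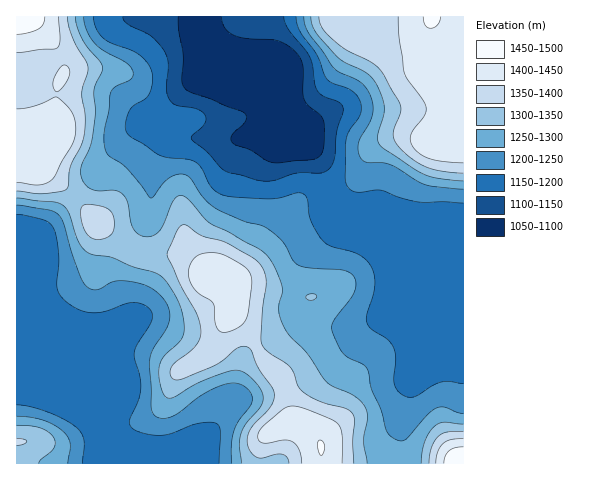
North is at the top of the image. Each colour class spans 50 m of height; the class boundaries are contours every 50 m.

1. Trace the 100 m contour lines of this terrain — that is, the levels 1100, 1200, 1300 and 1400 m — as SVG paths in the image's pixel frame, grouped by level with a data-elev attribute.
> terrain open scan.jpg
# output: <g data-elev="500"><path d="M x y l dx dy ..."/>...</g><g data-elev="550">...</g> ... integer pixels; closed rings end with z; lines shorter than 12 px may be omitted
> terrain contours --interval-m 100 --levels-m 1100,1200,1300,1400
<g data-elev="1100"><path d="M221 17l3 10 8 7 13 4 34 3 11 6 9 9 4 12 0 23 1 8 4 6 13 11 3 7 0 24-2 6-3 4-8 3-38 3-7-3-16-10-18-7-1-4 1-3 12-13 2-7-5-5-49-18-8-5-2-7 1-25-4-25-1-14"/></g><g data-elev="1200"><path d="M83 463l1-23-3-7-5-6-12-7-17-8-18-6-12-1"/><path d="M463 384l-15-3-8 1-28 15-7-1-7-5-4-9 2-24-3-11-5-7-18-12-3-6 0-8 8-28-1-10-2-9-5-7-7-5-29-9-8-5-12-20-4-21-3-6-7-1-17 5-10 1-35-2-12-2-7-3-5-5-9-19-6-6-8-3-19-1-9-3-31-20-4-8 3-12 5-9 11-7 5-4 3-12 0-12-5-9-9-8-27-11-8-5-7-10-3-11"/><path d="M17 214l26 6 6 3 4 4 3 9 3 17-2 35 4 9 8 7 13 7 13 2 11-2 21-8 9-1 10 4 6 6 1 4-2 6-13 21-4 8 1 7 5 18 1 12-3 12-8 20 1 7 12 6 18 2 11-2 25-9 12-2 7 1 3 3 1 6-1 31"/><path d="M296 17l4 14 17 24 9 23 6 5 21 8 4 5 4 7-1 12-11 16-3 10-1 38 4 9 4 3 5 1 24-2 17 7 19 5 45 1"/></g><g data-elev="1300"><path d="M39 463l1-3 14-12 1-4-1-6-6-6-8-4-23-3"/><path d="M367 463l-3-22 3-23-2-10-10-12-22-10-7-4-19-29-20-21-6-11-2-9 0-8 3-12 0-7-8-19-8-11-8-7-48-25-21-23-7-4-4 0-4 4-10 24-6 8-7 4-10 0-5-4-4-5-4-24-5-9-8-4-21 0-6-3-4-5-3-7 0-7 11-27 3-28-1-23 9-22-3-6-12-14-6-9-5-12-2-10"/><path d="M463 424l-19-2-10 4-5 7-5 9-3 21"/><path d="M309 300l6-1 2-4-4-1-6 1-1 3z"/><path d="M17 198l37 4 7 2 7 7 10 30 9 11 7 3 18 3 20 8 22 6 7 4 6 7 13 22 3 11 1 12-3 12-16 15-6 10 1 18 2 9 4 5 7 1 28-16 31-12 6 0 6 2 12 11 6 9 1 8-3 7-14 16-5 10-2 12 2 18"/><path d="M311 17l1 8 3 7 20 23 9 7 24 12 9 11 5 13 2 10 0 8-6 21 0 4 3 5 32 22 12 7 14 3 24 3"/></g><g data-elev="1400"><path d="M342 463l0-28-1-7-3-4-7-5-24-10-10-3-7 0-7 4-20 16-4 6-1 6 1 3 5 2 21-3 8 2 6 9 3 12"/><path d="M463 439l-12 1-8 4-5 8-2 11"/><path d="M220 332l5 0 9-2 7-4 4-5 4-13 3-23-1-8-6-10-18-11-11-3-13 0-7 3-4 6-3 8 0 8 3 7 4 6 17 13 2 19z"/><path d="M17 182l22 3 7-2 6-3 21-36 3-15-1-10-4-8-7-8-8-6-22 9-17 3"/><path d="M56 91l3 0 3-3 7-11 1-7-4-5-5 2-7 11-1 7z"/><path d="M17 53l40-5 3-8-1-23"/><path d="M398 17l1 19 5 37 4 7 15 21 3 7-2 8-13 17-1 6 1 5 6 8 11 6 14 3 21 2"/></g>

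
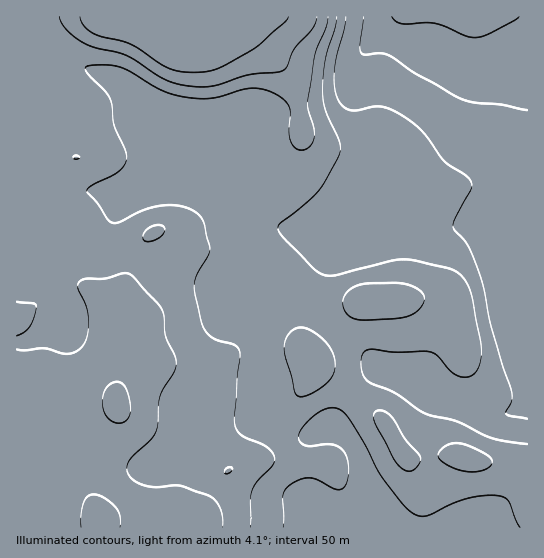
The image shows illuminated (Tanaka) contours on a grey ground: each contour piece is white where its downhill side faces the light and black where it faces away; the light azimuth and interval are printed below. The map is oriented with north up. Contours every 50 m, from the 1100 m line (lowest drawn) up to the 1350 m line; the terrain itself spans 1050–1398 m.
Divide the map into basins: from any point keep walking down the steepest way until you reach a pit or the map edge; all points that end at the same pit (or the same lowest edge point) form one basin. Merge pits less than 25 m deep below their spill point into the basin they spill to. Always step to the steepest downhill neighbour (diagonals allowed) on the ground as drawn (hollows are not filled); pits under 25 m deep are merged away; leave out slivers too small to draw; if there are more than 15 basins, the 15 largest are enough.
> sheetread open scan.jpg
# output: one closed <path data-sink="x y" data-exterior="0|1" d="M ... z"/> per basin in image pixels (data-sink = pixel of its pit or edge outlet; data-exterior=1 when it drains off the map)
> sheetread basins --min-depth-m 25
<path data-sink="527 73" data-exterior="1" d="M527 16l-511 1 1 511 180 0 15-38 15-19-8-12-7-20-1-32-3-12 7 9 12 5 50 0 12-6 16-18 4-8 2-16 8 10 18 10 44 37 16 29 10 12 48-4 23 6 41 0 9-2z"/><path data-sink="362 527" data-exterior="1" d="M311 361l-2 16-4 8-16 18-12 6-50 0-12-5-6-6 3 41 7 20 8 12-15 19-13 29-1 9 330-1-1-67-49 1-23-6-48 4-10-12-16-29-44-37-18-10z"/>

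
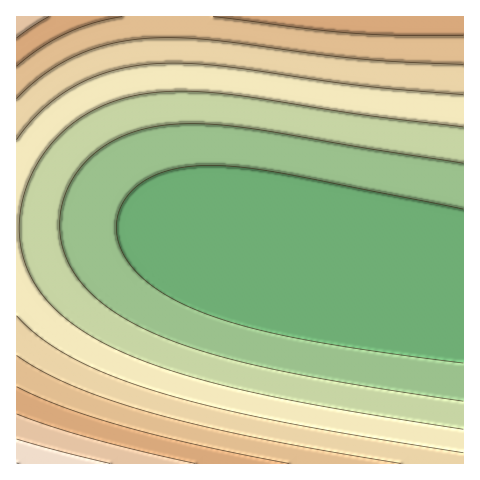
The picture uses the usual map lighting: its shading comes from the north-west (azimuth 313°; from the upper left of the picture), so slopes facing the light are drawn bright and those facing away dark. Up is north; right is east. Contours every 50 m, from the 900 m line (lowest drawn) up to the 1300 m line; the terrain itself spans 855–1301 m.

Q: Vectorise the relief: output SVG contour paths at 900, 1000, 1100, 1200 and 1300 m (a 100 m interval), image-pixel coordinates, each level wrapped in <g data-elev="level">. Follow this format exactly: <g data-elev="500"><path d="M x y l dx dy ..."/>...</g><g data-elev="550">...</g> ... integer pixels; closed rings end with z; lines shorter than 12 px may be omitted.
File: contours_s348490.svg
<g data-elev="900"><path d="M463 363l-95-13-69-11-53-12-43-14-36-18-15-9-13-11-9-11-8-12-4-11-2-13 2-12 4-12 7-10 10-10 12-7 14-5 16-4 19-2 31 0 40 5 192 38"/></g><g data-elev="1000"><path d="M463 429l-128-21-88-17-70-19-56-21-24-11-21-14-17-13-14-15-12-17-7-16-5-19-2-18 2-22 7-23 10-21 14-19 16-16 20-14 21-10 23-7 39-5 45 2 151 22 96 12"/></g><g data-elev="1100"><path d="M401 463l-144-25-104-25-43-13-36-14-32-15-25-16"/><path d="M17 99l28-25 30-18 34-12 37-6 27 0 29 1 153 19 108 6"/></g><g data-elev="1200"><path d="M195 463l-103-24-40-13-35-12"/><path d="M17 38l32-21"/></g>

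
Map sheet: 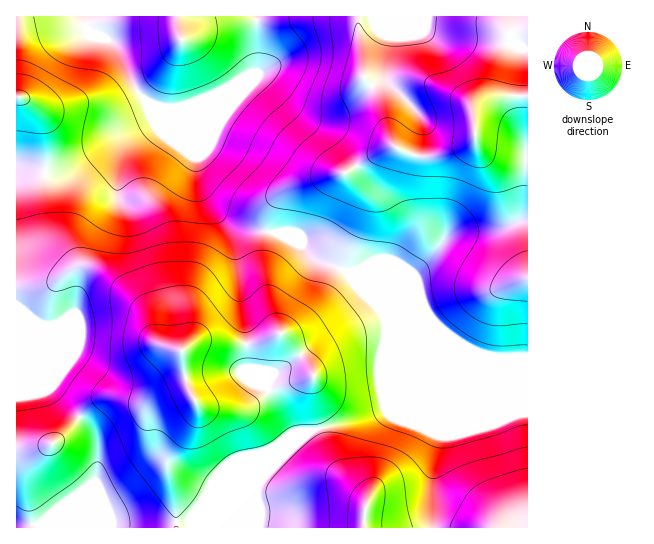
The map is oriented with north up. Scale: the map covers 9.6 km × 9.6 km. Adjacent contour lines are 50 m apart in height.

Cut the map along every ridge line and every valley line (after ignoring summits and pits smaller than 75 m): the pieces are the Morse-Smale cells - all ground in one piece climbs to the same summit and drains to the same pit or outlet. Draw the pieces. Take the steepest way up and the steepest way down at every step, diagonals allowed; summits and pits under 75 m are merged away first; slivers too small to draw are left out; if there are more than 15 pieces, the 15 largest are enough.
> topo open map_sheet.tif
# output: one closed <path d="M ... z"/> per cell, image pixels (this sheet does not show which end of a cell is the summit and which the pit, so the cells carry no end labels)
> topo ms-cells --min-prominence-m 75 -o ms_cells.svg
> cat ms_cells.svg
<path d="M147 101l5 14-2 8-29 13-50 35-26 1-29-6 1 362 241 0 2-22-3-7 0-12 7-10 33-34 14-12 50-12 24-10-2-12 0-50 4-20-3-12-4-6-35-38-31-12-13-15-22-11-33-4-21-9-13-13-11-17-4-13-1-22-5-10z"/><path d="M527 16l-442 0-1 2 5 13 21 9 6 6 16 36 11 16 8 6 40 41 5 10 1 22 4 13 11 17 13 13 21 9 33 4 22 11 13 15 31 12 42 45 8 4 90 36 42 1z"/><path d="M383 312l4 15-4 20 0 50 2 12-24 10-50 12-14 12-33 34-7 10 0 12 3 7-1 21 268 1 1-170-43-2-90-36z"/><path d="M83 16l-67 1 0 148 3 2 26 5 26-1 50-35 31-15-4-16-16-23-13-32-9-10-21-9z"/>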